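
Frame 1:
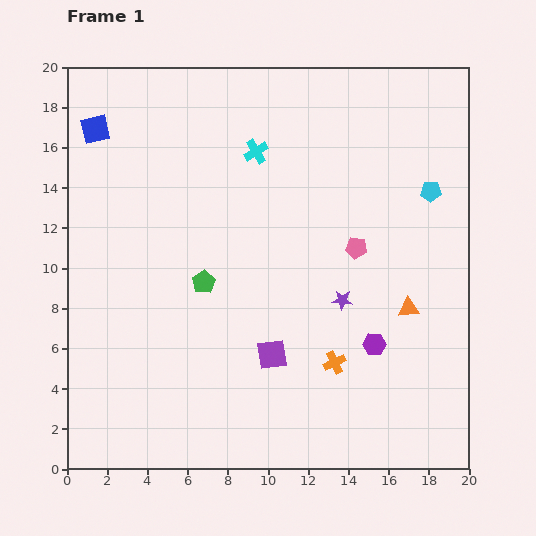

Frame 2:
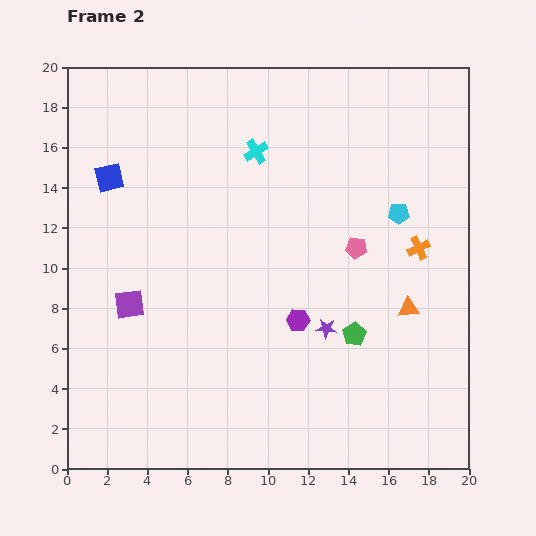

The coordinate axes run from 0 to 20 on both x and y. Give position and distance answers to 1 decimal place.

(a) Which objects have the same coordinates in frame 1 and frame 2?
the cyan cross, the pink pentagon, the orange triangle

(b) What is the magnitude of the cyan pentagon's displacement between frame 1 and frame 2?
1.9

The cyan pentagon moved from (18.1, 13.8) to (16.5, 12.7), a distance of √(1.6² + 1.1²) ≈ 1.9.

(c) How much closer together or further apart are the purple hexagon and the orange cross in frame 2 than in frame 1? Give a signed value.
+4.8

Distance in frame 1: 2.2. Distance in frame 2: 7.0.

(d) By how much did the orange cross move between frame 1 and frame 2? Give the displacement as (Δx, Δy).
(4.2, 5.7)

The orange cross was at (13.3, 5.3) in frame 1 and (17.5, 11.0) in frame 2.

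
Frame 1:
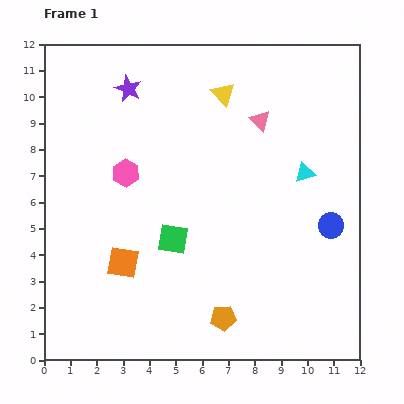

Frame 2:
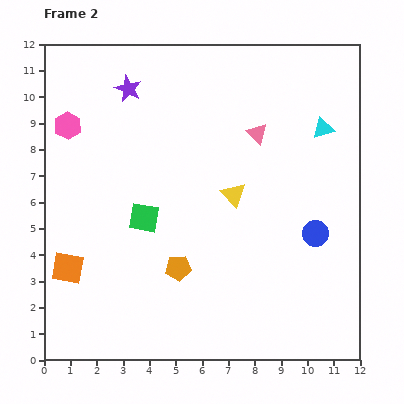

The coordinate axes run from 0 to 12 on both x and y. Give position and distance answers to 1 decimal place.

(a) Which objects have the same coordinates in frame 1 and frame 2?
the purple star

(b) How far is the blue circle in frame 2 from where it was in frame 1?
0.7

The blue circle moved from (10.9, 5.1) to (10.3, 4.8), a distance of √(0.6² + 0.3²) ≈ 0.7.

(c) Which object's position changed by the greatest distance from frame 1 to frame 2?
the yellow triangle

(moved 3.8; next 2.8)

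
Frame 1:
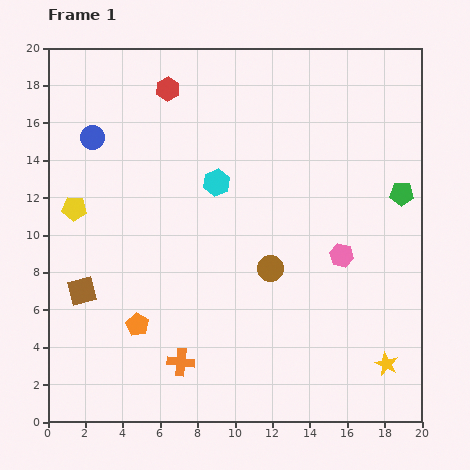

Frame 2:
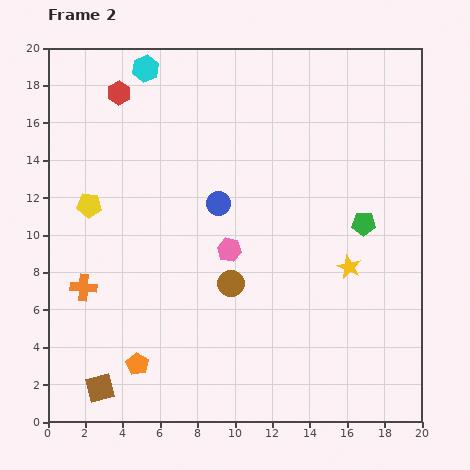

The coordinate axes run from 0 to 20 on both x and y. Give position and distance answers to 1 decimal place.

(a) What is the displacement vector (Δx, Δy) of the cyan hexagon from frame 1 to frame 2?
(-3.8, 6.1)

The cyan hexagon was at (9.0, 12.8) in frame 1 and (5.2, 18.9) in frame 2.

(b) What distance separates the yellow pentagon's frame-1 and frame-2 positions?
0.8

The yellow pentagon moved from (1.4, 11.4) to (2.2, 11.6), a distance of √(0.8² + 0.2²) ≈ 0.8.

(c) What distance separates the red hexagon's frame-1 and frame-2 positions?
2.6

The red hexagon moved from (6.4, 17.8) to (3.8, 17.6), a distance of √(2.6² + 0.2²) ≈ 2.6.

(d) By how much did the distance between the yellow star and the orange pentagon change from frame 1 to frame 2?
-1.1

Distance in frame 1: 13.5. Distance in frame 2: 12.4.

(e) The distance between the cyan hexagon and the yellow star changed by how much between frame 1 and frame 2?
+1.9

Distance in frame 1: 13.3. Distance in frame 2: 15.2.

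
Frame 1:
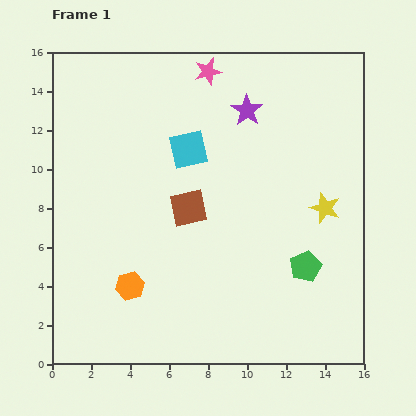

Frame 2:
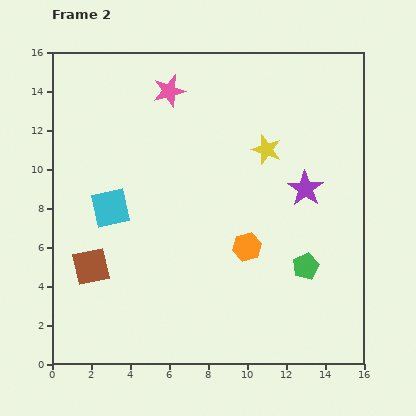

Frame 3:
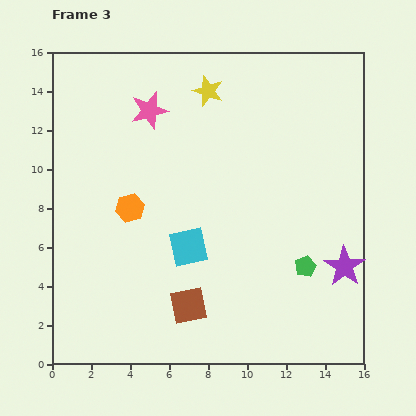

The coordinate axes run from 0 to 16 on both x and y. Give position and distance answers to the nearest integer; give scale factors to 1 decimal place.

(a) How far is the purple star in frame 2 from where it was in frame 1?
5

The purple star moved from (10, 13) to (13, 9), a distance of √(3² + 4²) ≈ 5.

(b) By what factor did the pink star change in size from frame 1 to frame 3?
1.4×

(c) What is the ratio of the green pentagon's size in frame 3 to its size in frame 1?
0.7×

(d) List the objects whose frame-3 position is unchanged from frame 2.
the green pentagon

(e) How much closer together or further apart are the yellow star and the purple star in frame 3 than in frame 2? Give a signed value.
+8

Distance in frame 2: 3. Distance in frame 3: 11.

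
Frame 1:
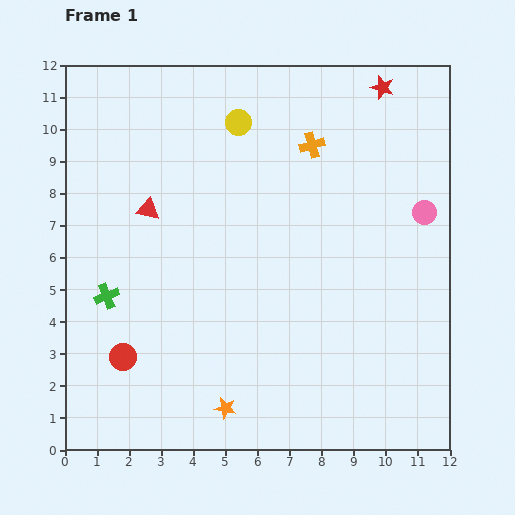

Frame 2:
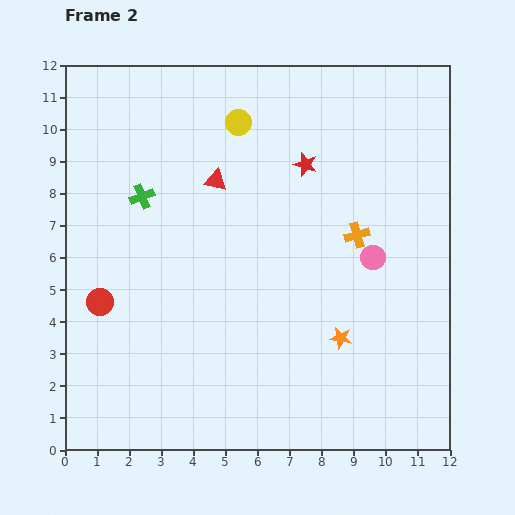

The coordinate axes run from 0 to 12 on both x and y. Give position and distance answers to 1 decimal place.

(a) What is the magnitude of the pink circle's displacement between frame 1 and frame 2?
2.1

The pink circle moved from (11.2, 7.4) to (9.6, 6.0), a distance of √(1.6² + 1.4²) ≈ 2.1.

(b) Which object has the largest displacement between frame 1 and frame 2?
the orange star

(moved 4.2; next 3.4)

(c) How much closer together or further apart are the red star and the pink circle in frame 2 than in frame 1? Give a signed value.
-0.5

Distance in frame 1: 4.1. Distance in frame 2: 3.6.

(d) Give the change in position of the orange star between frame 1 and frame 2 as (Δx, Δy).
(3.6, 2.2)

The orange star was at (5.0, 1.3) in frame 1 and (8.6, 3.5) in frame 2.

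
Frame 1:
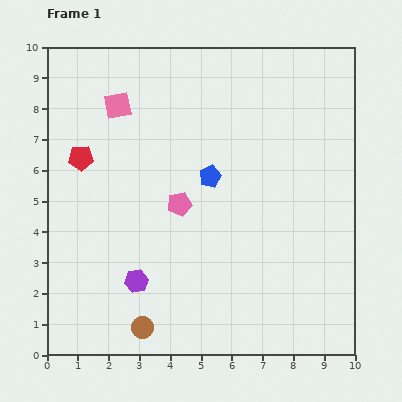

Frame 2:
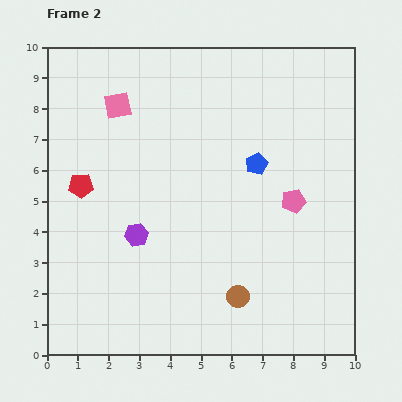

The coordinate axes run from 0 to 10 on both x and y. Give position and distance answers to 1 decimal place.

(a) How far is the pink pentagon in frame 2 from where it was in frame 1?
3.7

The pink pentagon moved from (4.3, 4.9) to (8.0, 5.0), a distance of √(3.7² + 0.1²) ≈ 3.7.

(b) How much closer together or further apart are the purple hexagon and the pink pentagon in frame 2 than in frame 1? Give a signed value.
+2.3

Distance in frame 1: 2.9. Distance in frame 2: 5.2.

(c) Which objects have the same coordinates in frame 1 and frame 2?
the pink square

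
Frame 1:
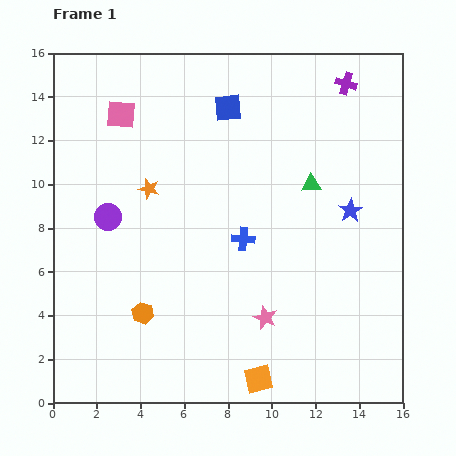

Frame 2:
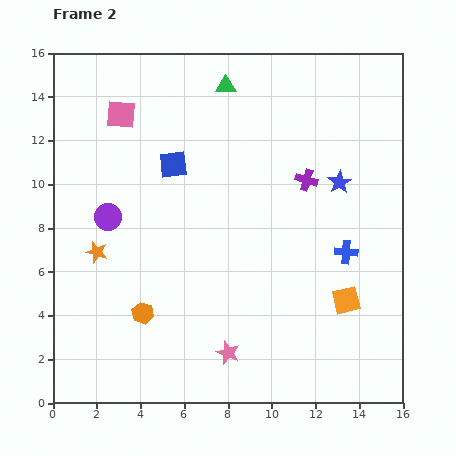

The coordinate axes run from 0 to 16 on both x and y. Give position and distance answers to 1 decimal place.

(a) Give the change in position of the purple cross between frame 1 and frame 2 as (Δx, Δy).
(-1.8, -4.4)

The purple cross was at (13.4, 14.6) in frame 1 and (11.6, 10.2) in frame 2.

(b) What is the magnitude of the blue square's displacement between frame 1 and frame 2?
3.6

The blue square moved from (8.0, 13.5) to (5.5, 10.9), a distance of √(2.5² + 2.6²) ≈ 3.6.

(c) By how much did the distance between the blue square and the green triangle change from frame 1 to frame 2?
-0.9

Distance in frame 1: 5.2. Distance in frame 2: 4.3.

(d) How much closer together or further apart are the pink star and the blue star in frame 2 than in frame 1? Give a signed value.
+3.0

Distance in frame 1: 6.3. Distance in frame 2: 9.3.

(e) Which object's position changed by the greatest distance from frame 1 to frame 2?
the green triangle

(moved 6.0; next 5.4)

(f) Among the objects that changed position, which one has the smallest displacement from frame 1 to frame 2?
the blue star

(moved 1.4)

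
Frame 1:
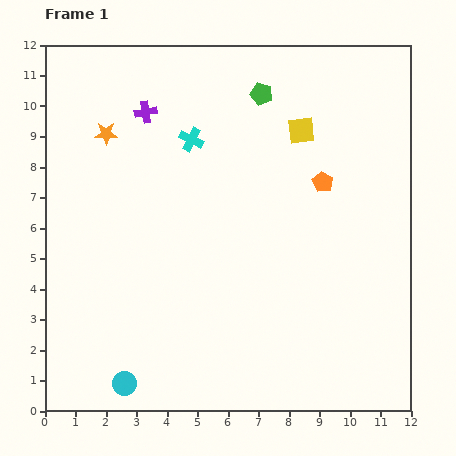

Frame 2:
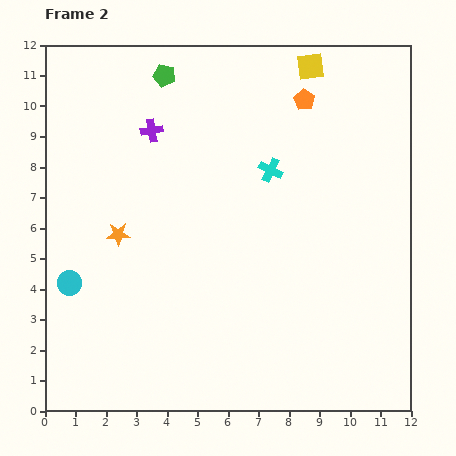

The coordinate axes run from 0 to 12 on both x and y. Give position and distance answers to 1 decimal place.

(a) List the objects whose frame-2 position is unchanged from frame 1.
none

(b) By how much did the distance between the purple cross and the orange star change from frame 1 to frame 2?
+2.1

Distance in frame 1: 1.5. Distance in frame 2: 3.6.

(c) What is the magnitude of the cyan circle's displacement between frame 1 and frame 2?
3.8

The cyan circle moved from (2.6, 0.9) to (0.8, 4.2), a distance of √(1.8² + 3.3²) ≈ 3.8.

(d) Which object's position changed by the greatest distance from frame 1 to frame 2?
the cyan circle

(moved 3.8; next 3.3)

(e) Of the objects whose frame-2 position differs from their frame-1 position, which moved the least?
the purple cross

(moved 0.6)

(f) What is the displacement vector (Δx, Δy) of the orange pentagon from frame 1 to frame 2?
(-0.6, 2.7)

The orange pentagon was at (9.1, 7.5) in frame 1 and (8.5, 10.2) in frame 2.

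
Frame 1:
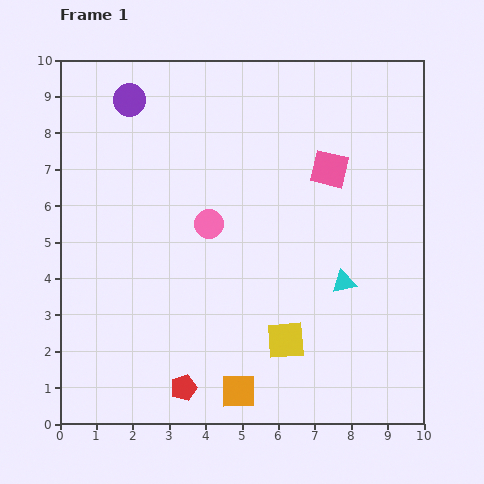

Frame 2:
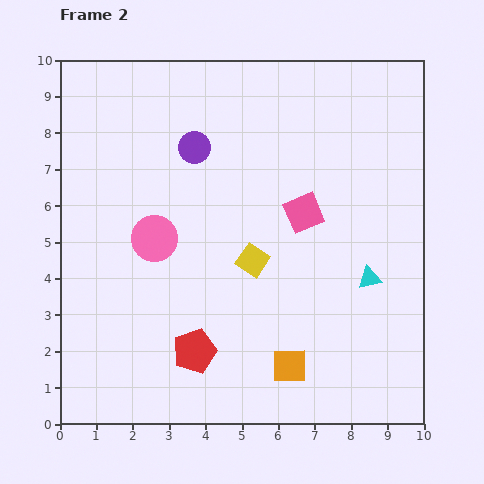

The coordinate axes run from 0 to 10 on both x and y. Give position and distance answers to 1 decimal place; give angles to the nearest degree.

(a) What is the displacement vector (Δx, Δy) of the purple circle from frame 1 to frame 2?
(1.8, -1.3)

The purple circle was at (1.9, 8.9) in frame 1 and (3.7, 7.6) in frame 2.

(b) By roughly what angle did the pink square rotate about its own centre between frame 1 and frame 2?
37° counter-clockwise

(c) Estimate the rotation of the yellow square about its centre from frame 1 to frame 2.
38° clockwise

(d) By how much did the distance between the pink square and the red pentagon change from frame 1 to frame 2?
-2.4

Distance in frame 1: 7.2. Distance in frame 2: 4.8.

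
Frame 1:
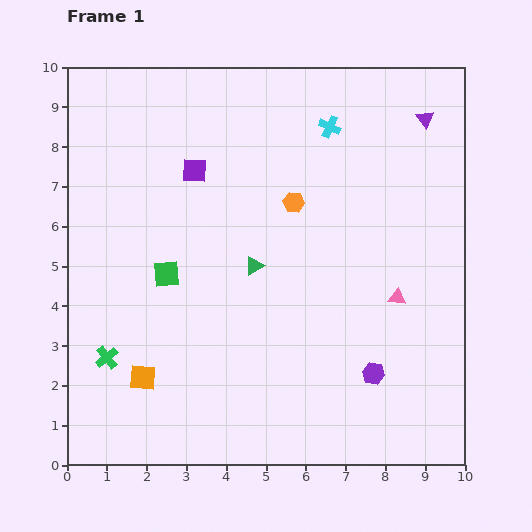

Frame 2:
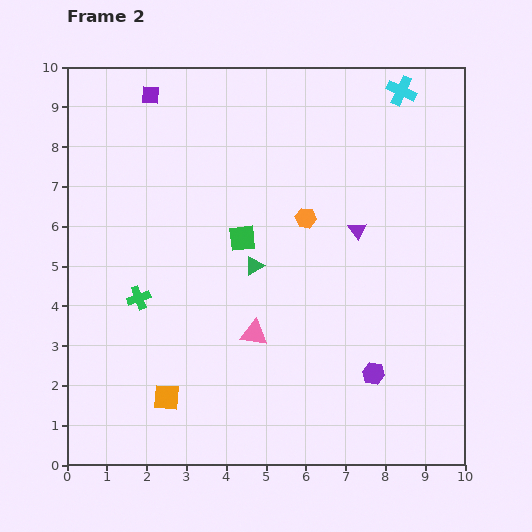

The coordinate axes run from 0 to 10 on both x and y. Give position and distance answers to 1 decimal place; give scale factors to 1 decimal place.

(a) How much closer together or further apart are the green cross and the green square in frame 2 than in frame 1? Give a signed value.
+0.4

Distance in frame 1: 2.6. Distance in frame 2: 3.0.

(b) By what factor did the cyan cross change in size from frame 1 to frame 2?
1.4×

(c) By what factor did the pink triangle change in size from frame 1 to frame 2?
1.5×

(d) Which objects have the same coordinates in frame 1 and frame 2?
the green triangle, the purple hexagon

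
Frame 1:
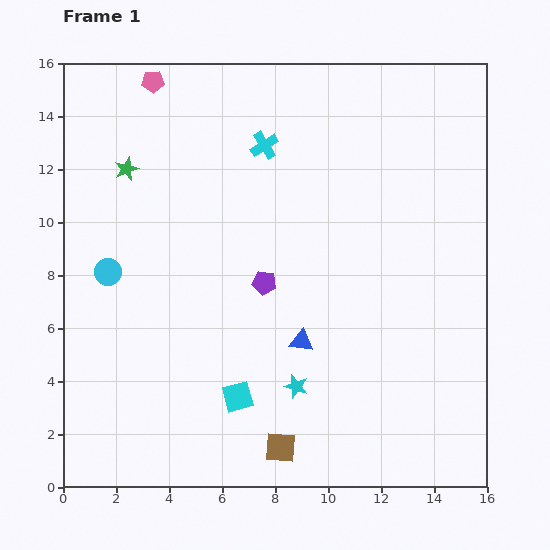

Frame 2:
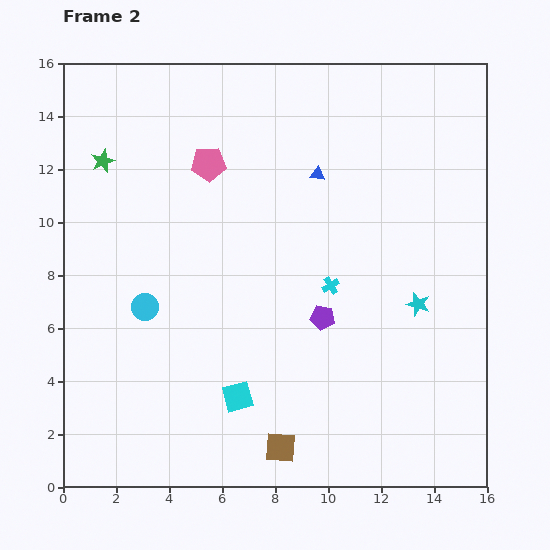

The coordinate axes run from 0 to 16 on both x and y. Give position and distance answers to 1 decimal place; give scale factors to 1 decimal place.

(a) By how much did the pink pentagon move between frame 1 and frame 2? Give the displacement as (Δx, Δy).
(2.1, -3.1)

The pink pentagon was at (3.4, 15.3) in frame 1 and (5.5, 12.2) in frame 2.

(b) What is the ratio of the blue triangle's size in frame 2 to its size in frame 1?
0.6×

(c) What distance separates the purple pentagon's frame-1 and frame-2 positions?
2.6

The purple pentagon moved from (7.6, 7.7) to (9.8, 6.4), a distance of √(2.2² + 1.3²) ≈ 2.6.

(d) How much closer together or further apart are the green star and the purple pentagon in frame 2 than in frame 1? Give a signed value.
+3.5

Distance in frame 1: 6.7. Distance in frame 2: 10.2.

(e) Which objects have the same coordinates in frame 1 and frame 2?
the cyan square, the brown square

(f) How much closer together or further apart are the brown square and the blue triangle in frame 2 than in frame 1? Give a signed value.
+6.3

Distance in frame 1: 4.1. Distance in frame 2: 10.4.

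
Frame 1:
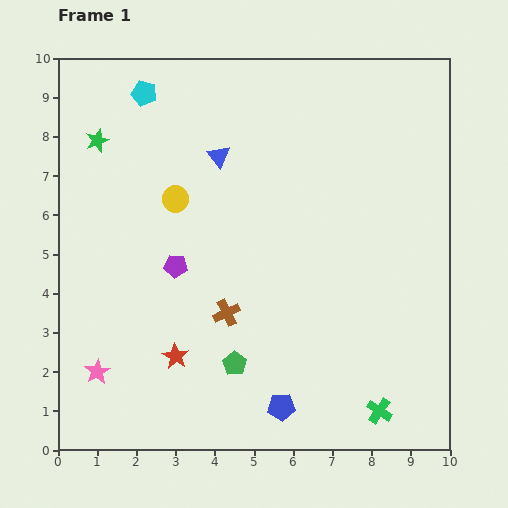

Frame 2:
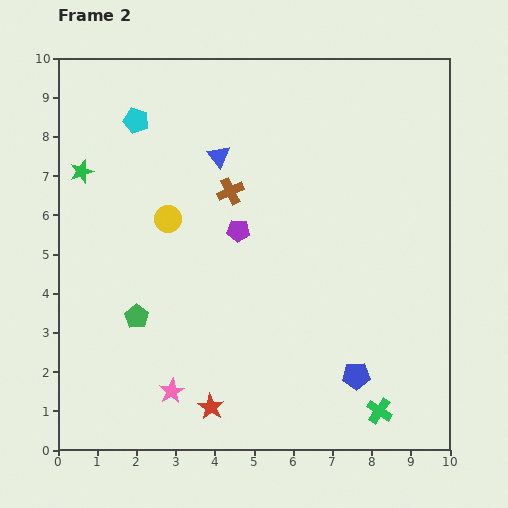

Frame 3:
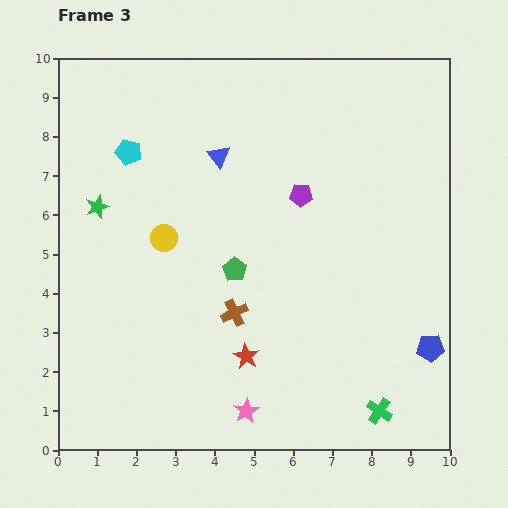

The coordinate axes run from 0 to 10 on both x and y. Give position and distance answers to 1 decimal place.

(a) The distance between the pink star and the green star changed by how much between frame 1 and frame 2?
+0.2

Distance in frame 1: 5.9. Distance in frame 2: 6.1.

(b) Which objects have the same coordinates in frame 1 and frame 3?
the green cross, the blue triangle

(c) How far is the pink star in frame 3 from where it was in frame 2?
2.0

The pink star moved from (2.9, 1.5) to (4.8, 1.0), a distance of √(1.9² + 0.5²) ≈ 2.0.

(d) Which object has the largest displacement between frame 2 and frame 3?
the brown cross

(moved 3.1; next 2.8)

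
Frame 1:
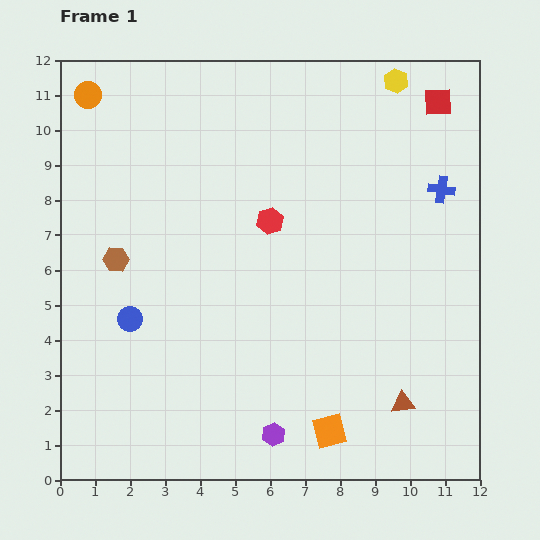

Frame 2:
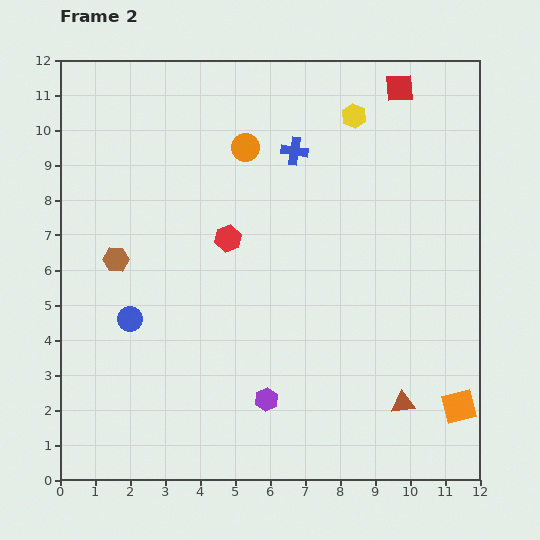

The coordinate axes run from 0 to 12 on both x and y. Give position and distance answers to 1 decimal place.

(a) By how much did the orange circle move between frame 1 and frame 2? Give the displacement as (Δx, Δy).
(4.5, -1.5)

The orange circle was at (0.8, 11.0) in frame 1 and (5.3, 9.5) in frame 2.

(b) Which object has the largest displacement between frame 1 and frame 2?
the orange circle

(moved 4.7; next 4.3)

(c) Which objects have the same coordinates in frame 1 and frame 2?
the blue circle, the brown triangle, the brown hexagon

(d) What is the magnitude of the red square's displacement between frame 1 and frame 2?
1.2

The red square moved from (10.8, 10.8) to (9.7, 11.2), a distance of √(1.1² + 0.4²) ≈ 1.2.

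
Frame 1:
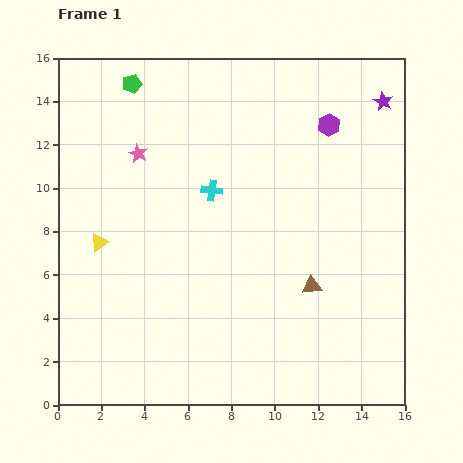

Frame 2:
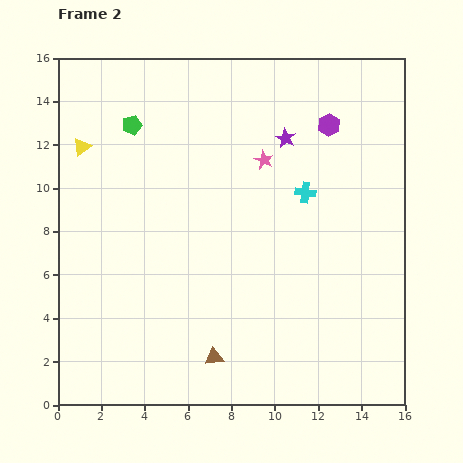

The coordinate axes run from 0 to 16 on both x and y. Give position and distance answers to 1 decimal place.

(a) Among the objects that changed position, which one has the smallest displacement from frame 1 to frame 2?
the green pentagon

(moved 1.9)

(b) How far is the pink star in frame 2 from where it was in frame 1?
5.8

The pink star moved from (3.7, 11.6) to (9.5, 11.3), a distance of √(5.8² + 0.3²) ≈ 5.8.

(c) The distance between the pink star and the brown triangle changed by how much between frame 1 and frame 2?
-0.7

Distance in frame 1: 10.1. Distance in frame 2: 9.4.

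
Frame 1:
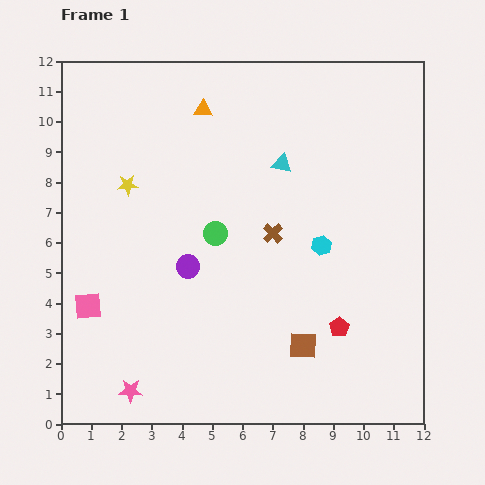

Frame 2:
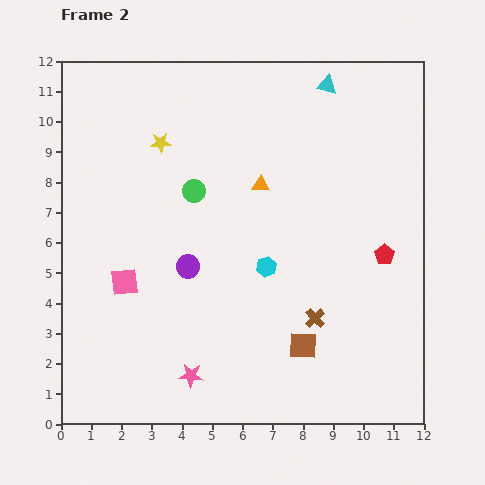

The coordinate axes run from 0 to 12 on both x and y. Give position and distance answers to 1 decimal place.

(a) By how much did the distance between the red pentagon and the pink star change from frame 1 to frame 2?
+0.3

Distance in frame 1: 7.2. Distance in frame 2: 7.5.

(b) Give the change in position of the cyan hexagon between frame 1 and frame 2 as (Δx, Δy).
(-1.8, -0.7)

The cyan hexagon was at (8.6, 5.9) in frame 1 and (6.8, 5.2) in frame 2.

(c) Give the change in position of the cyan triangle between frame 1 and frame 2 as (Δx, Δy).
(1.5, 2.6)

The cyan triangle was at (7.3, 8.6) in frame 1 and (8.8, 11.2) in frame 2.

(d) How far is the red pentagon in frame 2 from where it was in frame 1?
2.8

The red pentagon moved from (9.2, 3.2) to (10.7, 5.6), a distance of √(1.5² + 2.4²) ≈ 2.8.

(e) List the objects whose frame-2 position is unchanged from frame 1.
the purple circle, the brown square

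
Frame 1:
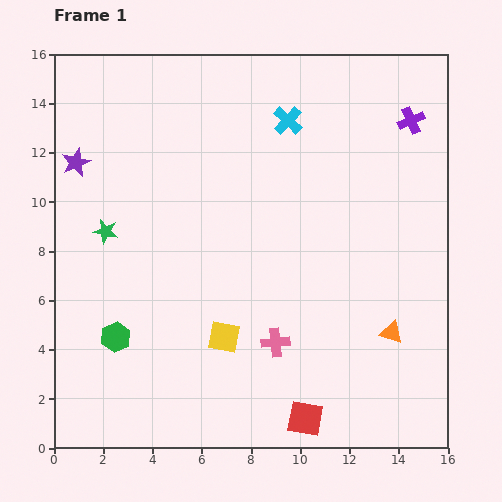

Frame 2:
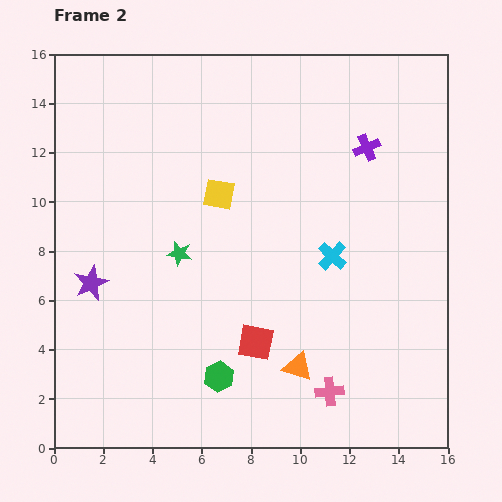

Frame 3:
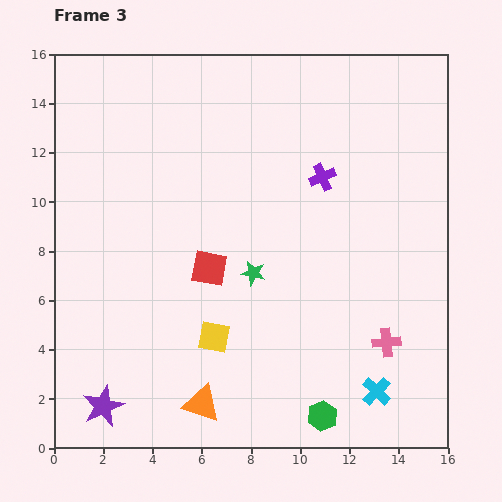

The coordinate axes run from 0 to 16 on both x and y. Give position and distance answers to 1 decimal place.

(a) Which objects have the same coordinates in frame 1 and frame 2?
none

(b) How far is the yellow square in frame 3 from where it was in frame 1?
0.4

The yellow square moved from (6.9, 4.5) to (6.5, 4.5), a distance of √(0.4² + 0.0²) ≈ 0.4.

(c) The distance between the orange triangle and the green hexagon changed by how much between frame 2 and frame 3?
+1.7

Distance in frame 2: 3.2. Distance in frame 3: 4.9.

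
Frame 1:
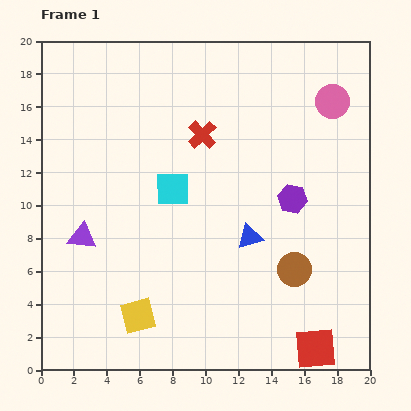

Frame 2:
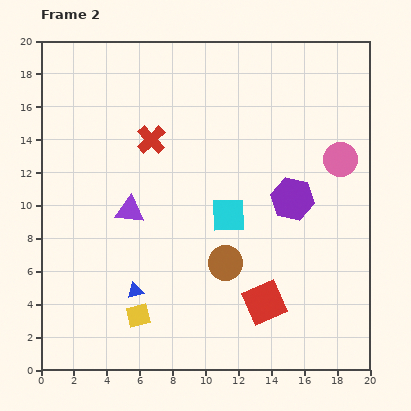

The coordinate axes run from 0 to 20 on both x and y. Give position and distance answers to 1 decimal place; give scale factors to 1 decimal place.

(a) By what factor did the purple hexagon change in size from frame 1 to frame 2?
1.5×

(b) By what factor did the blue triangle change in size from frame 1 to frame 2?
0.6×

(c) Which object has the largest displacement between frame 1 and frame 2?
the blue triangle

(moved 7.7; next 4.2)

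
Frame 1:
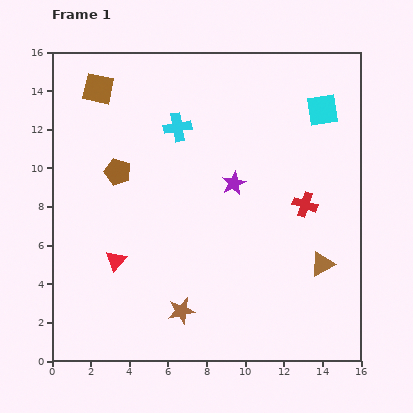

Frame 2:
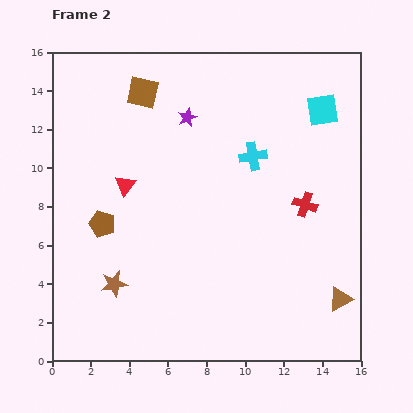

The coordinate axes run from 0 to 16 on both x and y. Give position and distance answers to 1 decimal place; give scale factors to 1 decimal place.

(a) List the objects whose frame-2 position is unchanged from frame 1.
the cyan square, the red cross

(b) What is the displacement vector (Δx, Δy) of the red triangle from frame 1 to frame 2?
(0.5, 3.9)

The red triangle was at (3.3, 5.2) in frame 1 and (3.8, 9.1) in frame 2.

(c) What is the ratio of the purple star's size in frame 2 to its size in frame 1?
0.8×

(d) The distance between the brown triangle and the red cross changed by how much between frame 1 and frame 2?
+2.0

Distance in frame 1: 3.2. Distance in frame 2: 5.2.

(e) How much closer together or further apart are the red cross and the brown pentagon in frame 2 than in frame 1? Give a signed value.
+0.7

Distance in frame 1: 9.8. Distance in frame 2: 10.5.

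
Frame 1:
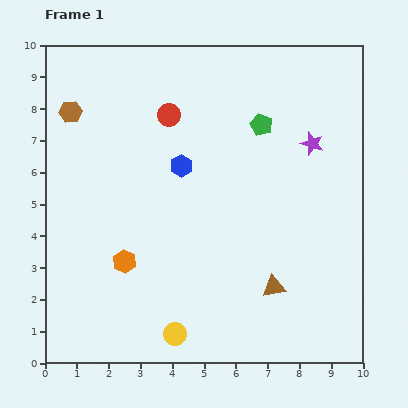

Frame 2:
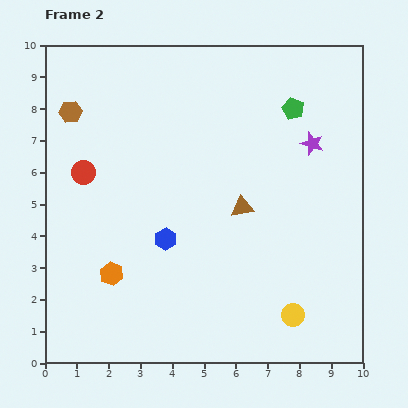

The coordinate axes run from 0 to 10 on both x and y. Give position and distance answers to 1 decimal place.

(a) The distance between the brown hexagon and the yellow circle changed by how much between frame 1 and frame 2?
+1.8

Distance in frame 1: 7.7. Distance in frame 2: 9.5.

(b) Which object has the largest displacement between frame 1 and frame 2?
the yellow circle

(moved 3.7; next 3.2)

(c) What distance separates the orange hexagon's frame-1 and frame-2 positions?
0.6

The orange hexagon moved from (2.5, 3.2) to (2.1, 2.8), a distance of √(0.4² + 0.4²) ≈ 0.6.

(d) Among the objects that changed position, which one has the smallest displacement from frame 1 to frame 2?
the orange hexagon

(moved 0.6)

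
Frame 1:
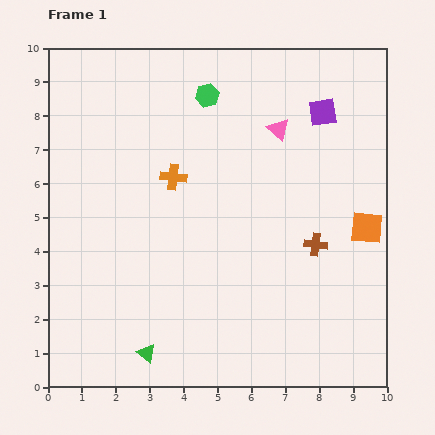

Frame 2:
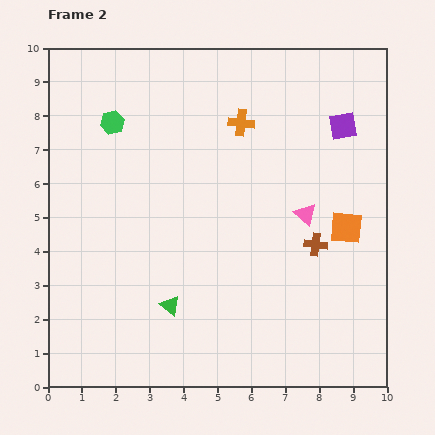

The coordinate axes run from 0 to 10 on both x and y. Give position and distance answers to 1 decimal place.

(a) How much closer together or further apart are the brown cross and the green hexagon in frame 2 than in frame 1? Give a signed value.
+1.6

Distance in frame 1: 5.4. Distance in frame 2: 7.0.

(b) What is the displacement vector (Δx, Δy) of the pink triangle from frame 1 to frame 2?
(0.8, -2.5)

The pink triangle was at (6.8, 7.6) in frame 1 and (7.6, 5.1) in frame 2.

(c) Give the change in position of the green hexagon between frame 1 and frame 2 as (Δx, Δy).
(-2.8, -0.8)

The green hexagon was at (4.7, 8.6) in frame 1 and (1.9, 7.8) in frame 2.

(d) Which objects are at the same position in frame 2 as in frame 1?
the brown cross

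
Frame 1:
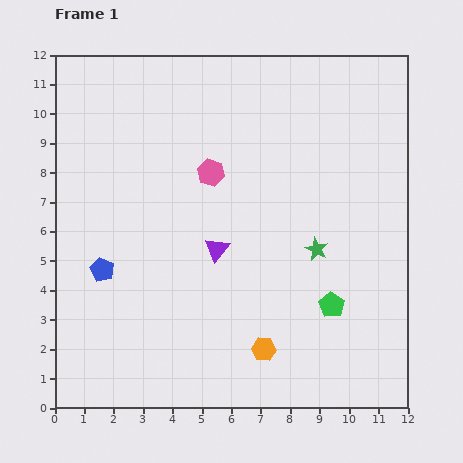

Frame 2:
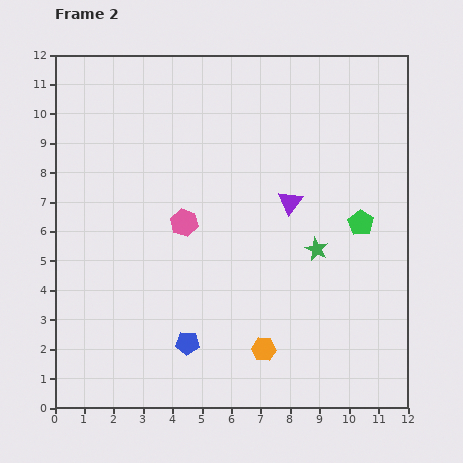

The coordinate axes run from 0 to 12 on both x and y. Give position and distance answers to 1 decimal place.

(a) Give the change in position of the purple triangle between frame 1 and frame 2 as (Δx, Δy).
(2.5, 1.6)

The purple triangle was at (5.5, 5.4) in frame 1 and (8.0, 7.0) in frame 2.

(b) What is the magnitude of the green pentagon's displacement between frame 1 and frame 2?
3.0

The green pentagon moved from (9.4, 3.5) to (10.4, 6.3), a distance of √(1.0² + 2.8²) ≈ 3.0.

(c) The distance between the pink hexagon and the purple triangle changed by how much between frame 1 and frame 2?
+1.1

Distance in frame 1: 2.6. Distance in frame 2: 3.7.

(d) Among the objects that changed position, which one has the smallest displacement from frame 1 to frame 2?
the pink hexagon

(moved 1.9)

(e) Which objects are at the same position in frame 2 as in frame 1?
the green star, the orange hexagon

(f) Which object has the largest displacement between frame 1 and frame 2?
the blue pentagon

(moved 3.8; next 3.0)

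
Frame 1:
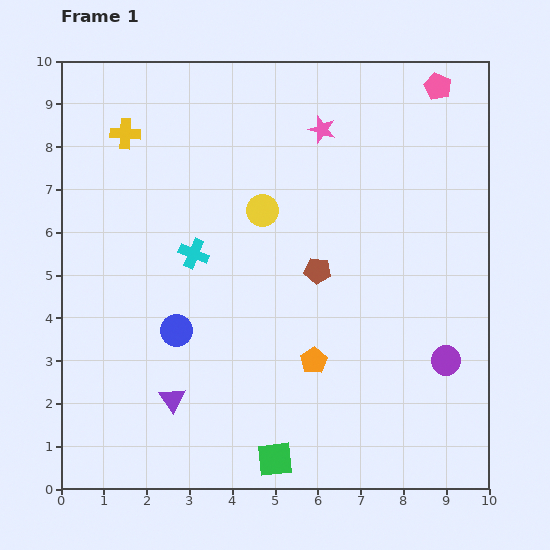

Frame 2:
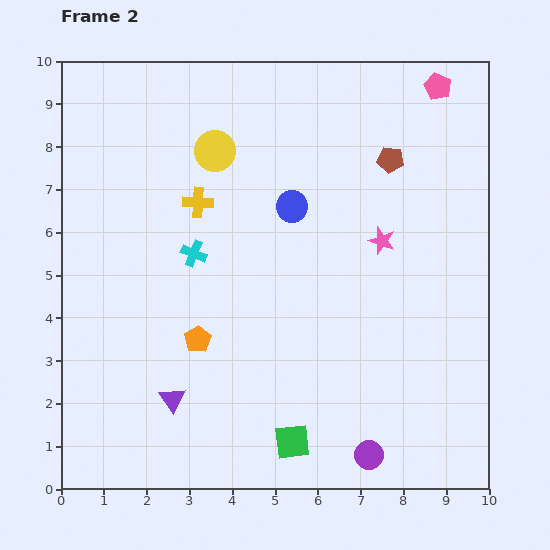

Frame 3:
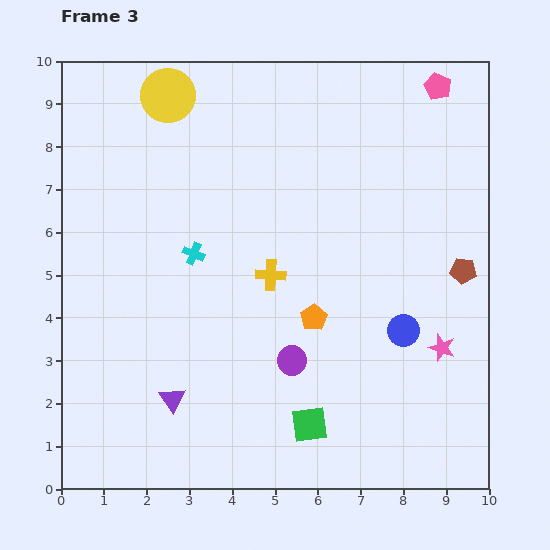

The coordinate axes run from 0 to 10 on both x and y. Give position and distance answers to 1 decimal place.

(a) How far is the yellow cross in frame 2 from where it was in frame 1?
2.3

The yellow cross moved from (1.5, 8.3) to (3.2, 6.7), a distance of √(1.7² + 1.6²) ≈ 2.3.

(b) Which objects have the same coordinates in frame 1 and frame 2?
the purple triangle, the cyan cross, the pink pentagon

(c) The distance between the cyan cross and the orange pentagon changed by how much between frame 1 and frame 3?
-0.6

Distance in frame 1: 3.8. Distance in frame 3: 3.2.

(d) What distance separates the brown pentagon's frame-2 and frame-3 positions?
3.1

The brown pentagon moved from (7.7, 7.7) to (9.4, 5.1), a distance of √(1.7² + 2.6²) ≈ 3.1.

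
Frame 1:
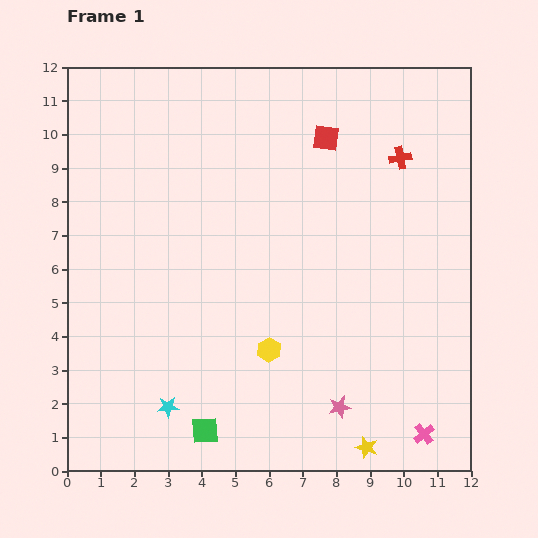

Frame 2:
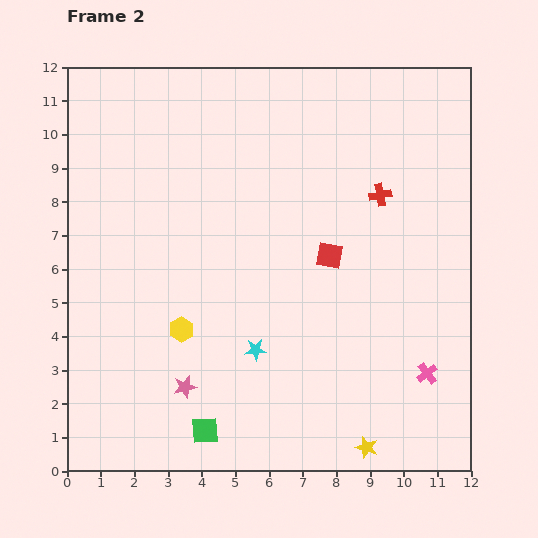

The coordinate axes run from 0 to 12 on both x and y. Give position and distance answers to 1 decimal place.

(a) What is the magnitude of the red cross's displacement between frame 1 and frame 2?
1.3

The red cross moved from (9.9, 9.3) to (9.3, 8.2), a distance of √(0.6² + 1.1²) ≈ 1.3.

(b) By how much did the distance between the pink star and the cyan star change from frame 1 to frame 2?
-2.7

Distance in frame 1: 5.1. Distance in frame 2: 2.4.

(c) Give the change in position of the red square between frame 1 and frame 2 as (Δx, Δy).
(0.1, -3.5)

The red square was at (7.7, 9.9) in frame 1 and (7.8, 6.4) in frame 2.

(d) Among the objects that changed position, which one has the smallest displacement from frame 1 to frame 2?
the red cross

(moved 1.3)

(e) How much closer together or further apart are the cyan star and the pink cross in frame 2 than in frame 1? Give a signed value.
-2.5

Distance in frame 1: 7.6. Distance in frame 2: 5.1.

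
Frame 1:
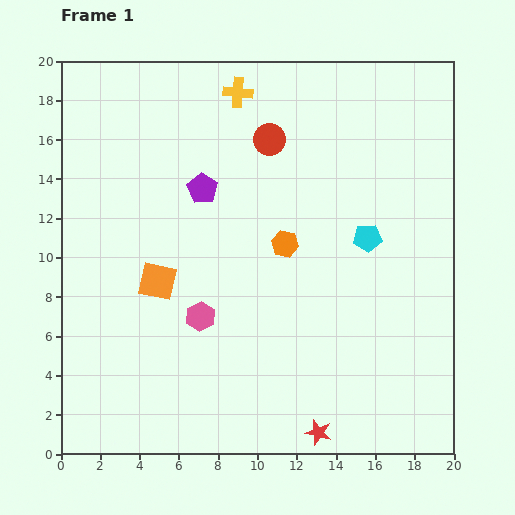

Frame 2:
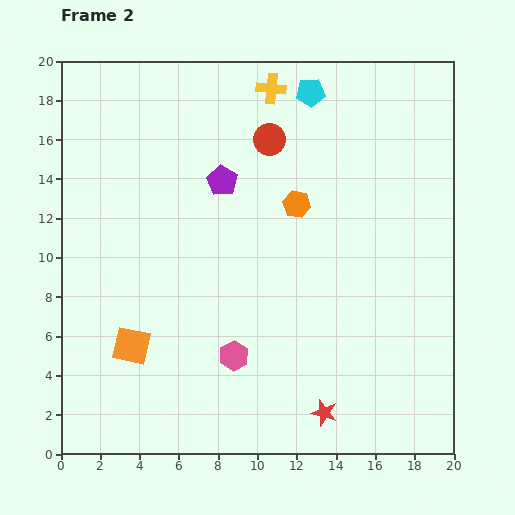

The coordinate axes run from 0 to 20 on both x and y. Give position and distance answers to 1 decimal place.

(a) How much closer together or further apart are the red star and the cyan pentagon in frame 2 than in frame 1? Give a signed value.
+6.1

Distance in frame 1: 10.2. Distance in frame 2: 16.3.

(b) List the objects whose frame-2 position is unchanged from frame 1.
the red circle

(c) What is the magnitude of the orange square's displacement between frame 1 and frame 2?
3.5

The orange square moved from (4.9, 8.8) to (3.6, 5.5), a distance of √(1.3² + 3.3²) ≈ 3.5.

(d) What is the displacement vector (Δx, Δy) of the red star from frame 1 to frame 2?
(0.3, 1.0)

The red star was at (13.1, 1.1) in frame 1 and (13.4, 2.1) in frame 2.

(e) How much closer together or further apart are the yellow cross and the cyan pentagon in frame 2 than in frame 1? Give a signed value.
-7.9

Distance in frame 1: 9.9. Distance in frame 2: 2.0.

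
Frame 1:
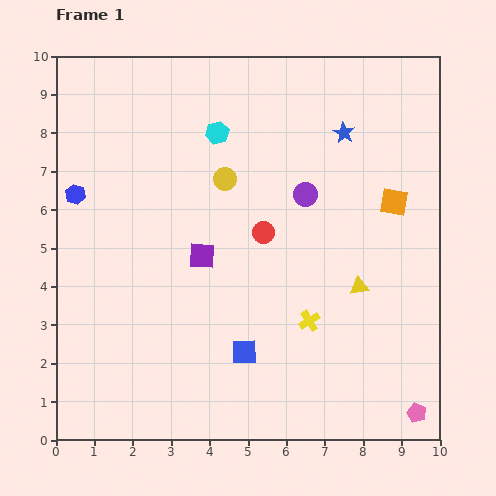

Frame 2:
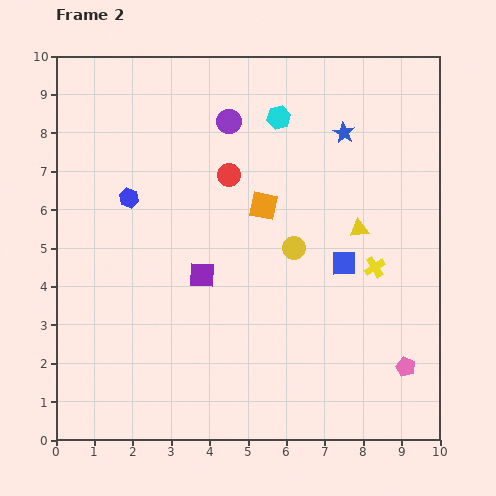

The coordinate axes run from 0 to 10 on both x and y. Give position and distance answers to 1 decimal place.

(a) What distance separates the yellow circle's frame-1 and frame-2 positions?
2.5

The yellow circle moved from (4.4, 6.8) to (6.2, 5.0), a distance of √(1.8² + 1.8²) ≈ 2.5.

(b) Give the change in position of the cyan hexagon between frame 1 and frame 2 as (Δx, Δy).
(1.6, 0.4)

The cyan hexagon was at (4.2, 8.0) in frame 1 and (5.8, 8.4) in frame 2.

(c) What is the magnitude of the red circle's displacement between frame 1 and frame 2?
1.7

The red circle moved from (5.4, 5.4) to (4.5, 6.9), a distance of √(0.9² + 1.5²) ≈ 1.7.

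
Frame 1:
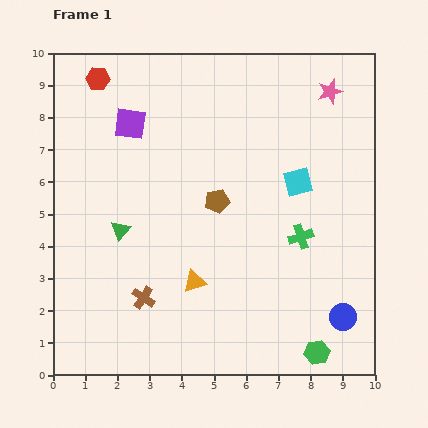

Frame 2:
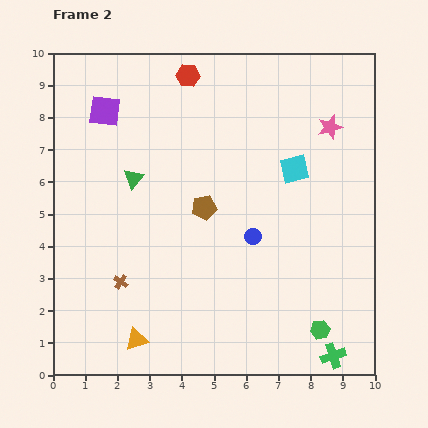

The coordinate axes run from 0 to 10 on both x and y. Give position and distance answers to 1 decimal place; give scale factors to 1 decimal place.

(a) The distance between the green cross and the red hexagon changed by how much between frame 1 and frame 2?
+1.8

Distance in frame 1: 8.0. Distance in frame 2: 9.8.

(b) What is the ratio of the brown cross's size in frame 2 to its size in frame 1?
0.6×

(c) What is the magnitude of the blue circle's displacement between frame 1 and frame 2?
3.8

The blue circle moved from (9.0, 1.8) to (6.2, 4.3), a distance of √(2.8² + 2.5²) ≈ 3.8.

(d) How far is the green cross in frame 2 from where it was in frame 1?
3.8

The green cross moved from (7.7, 4.3) to (8.7, 0.6), a distance of √(1.0² + 3.7²) ≈ 3.8.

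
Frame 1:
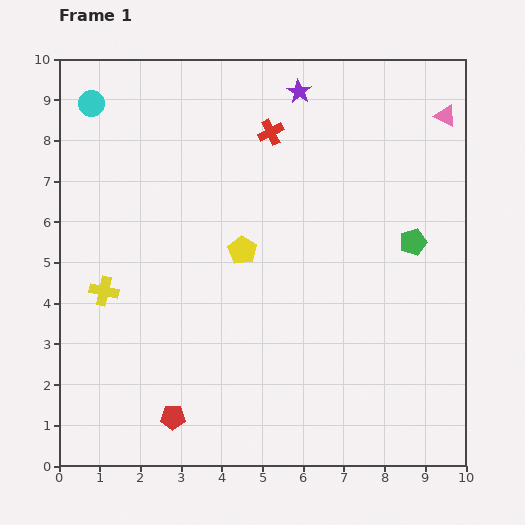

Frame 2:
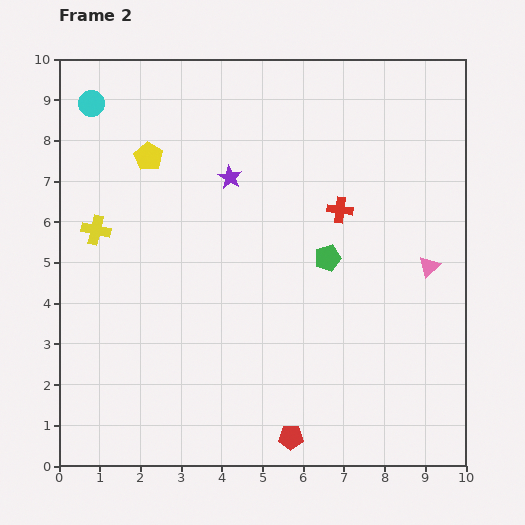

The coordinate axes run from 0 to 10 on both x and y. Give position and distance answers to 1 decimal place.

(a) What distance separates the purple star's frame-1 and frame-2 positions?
2.7

The purple star moved from (5.9, 9.2) to (4.2, 7.1), a distance of √(1.7² + 2.1²) ≈ 2.7.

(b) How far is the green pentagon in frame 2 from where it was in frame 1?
2.1

The green pentagon moved from (8.7, 5.5) to (6.6, 5.1), a distance of √(2.1² + 0.4²) ≈ 2.1.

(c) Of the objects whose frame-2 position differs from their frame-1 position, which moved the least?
the yellow cross

(moved 1.5)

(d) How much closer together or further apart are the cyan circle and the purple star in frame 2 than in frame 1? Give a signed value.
-1.3

Distance in frame 1: 5.1. Distance in frame 2: 3.8.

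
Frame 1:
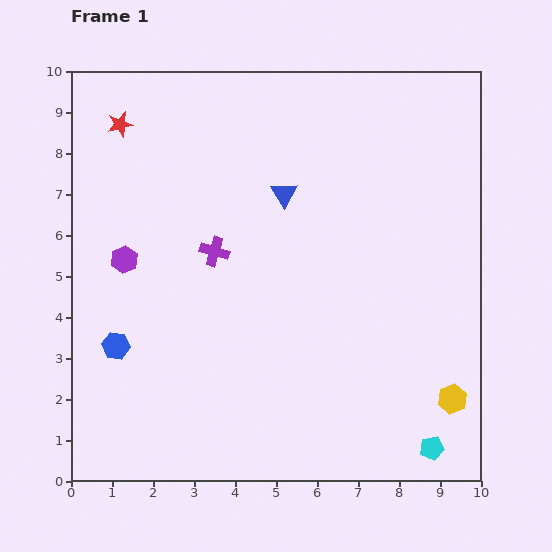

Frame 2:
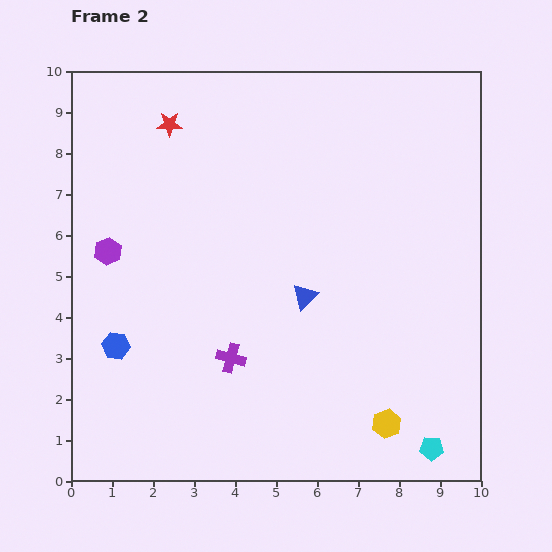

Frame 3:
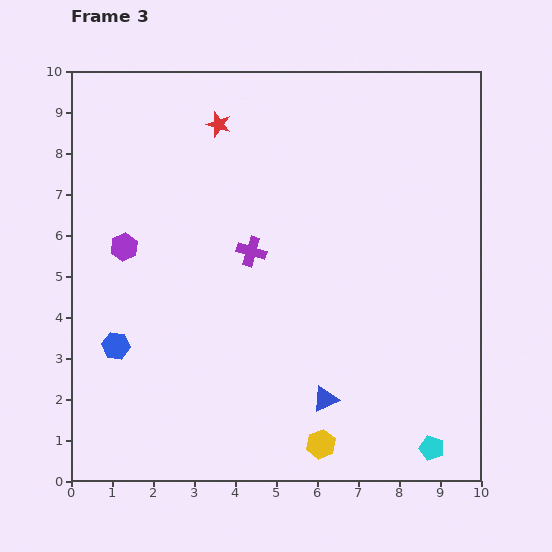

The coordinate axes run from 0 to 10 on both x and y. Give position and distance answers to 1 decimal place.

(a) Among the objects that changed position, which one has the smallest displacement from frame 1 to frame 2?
the purple hexagon

(moved 0.4)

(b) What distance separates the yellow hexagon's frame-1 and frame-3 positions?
3.4

The yellow hexagon moved from (9.3, 2.0) to (6.1, 0.9), a distance of √(3.2² + 1.1²) ≈ 3.4.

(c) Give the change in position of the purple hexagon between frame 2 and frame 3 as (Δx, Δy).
(0.4, 0.1)

The purple hexagon was at (0.9, 5.6) in frame 2 and (1.3, 5.7) in frame 3.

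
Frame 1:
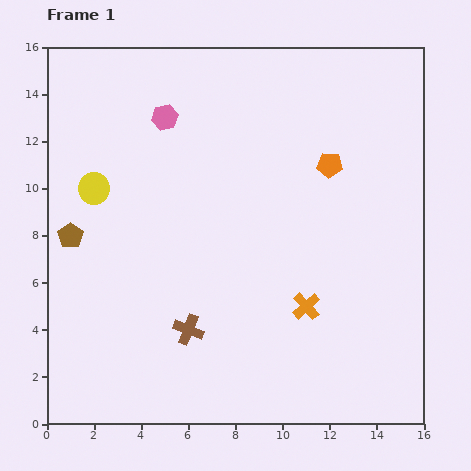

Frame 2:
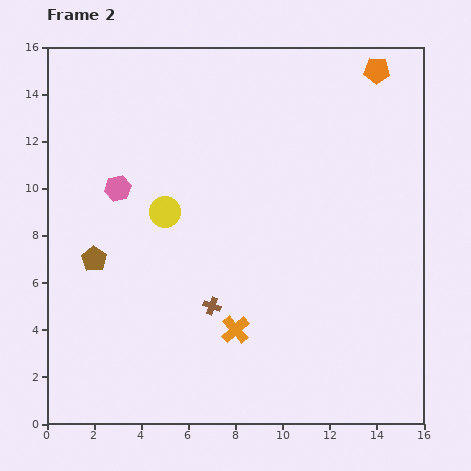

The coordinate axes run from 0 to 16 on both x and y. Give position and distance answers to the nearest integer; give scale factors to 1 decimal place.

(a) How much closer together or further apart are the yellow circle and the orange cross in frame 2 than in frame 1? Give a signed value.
-4

Distance in frame 1: 10. Distance in frame 2: 6.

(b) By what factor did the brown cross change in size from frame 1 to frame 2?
0.6×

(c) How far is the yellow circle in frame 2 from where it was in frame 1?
3

The yellow circle moved from (2, 10) to (5, 9), a distance of √(3² + 1²) ≈ 3.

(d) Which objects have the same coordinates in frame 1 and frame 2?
none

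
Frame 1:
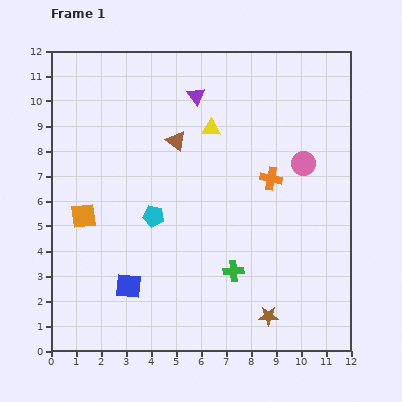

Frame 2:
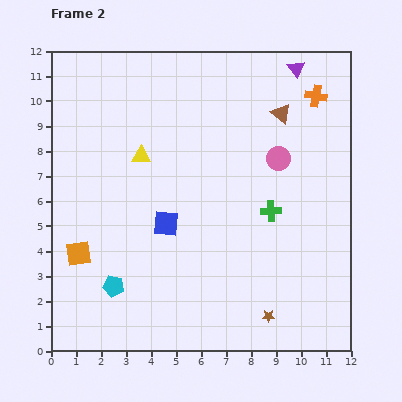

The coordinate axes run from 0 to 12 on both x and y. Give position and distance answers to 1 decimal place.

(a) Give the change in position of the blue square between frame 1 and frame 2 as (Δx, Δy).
(1.5, 2.5)

The blue square was at (3.1, 2.6) in frame 1 and (4.6, 5.1) in frame 2.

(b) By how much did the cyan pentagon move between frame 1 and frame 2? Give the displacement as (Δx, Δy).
(-1.6, -2.8)

The cyan pentagon was at (4.1, 5.4) in frame 1 and (2.5, 2.6) in frame 2.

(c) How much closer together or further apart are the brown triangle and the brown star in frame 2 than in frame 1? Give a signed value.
+0.2

Distance in frame 1: 7.9. Distance in frame 2: 8.1.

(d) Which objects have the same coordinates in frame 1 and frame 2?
the brown star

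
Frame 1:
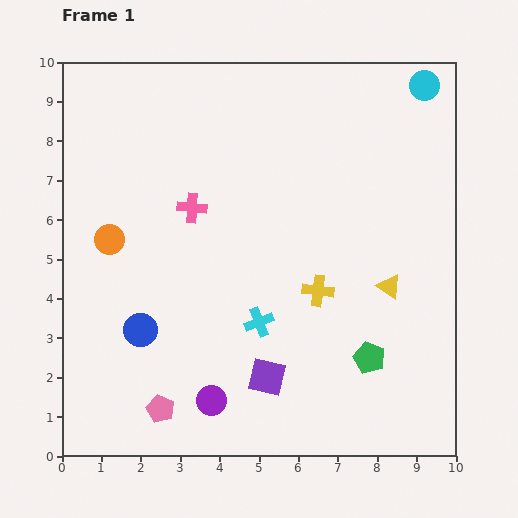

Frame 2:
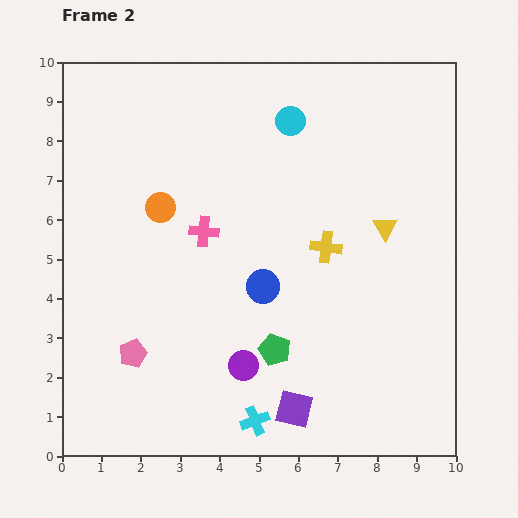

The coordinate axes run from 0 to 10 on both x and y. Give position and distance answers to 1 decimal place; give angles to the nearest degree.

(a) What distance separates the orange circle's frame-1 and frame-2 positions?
1.5

The orange circle moved from (1.2, 5.5) to (2.5, 6.3), a distance of √(1.3² + 0.8²) ≈ 1.5.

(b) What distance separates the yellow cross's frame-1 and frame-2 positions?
1.1

The yellow cross moved from (6.5, 4.2) to (6.7, 5.3), a distance of √(0.2² + 1.1²) ≈ 1.1.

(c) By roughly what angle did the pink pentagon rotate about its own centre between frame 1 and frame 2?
26° clockwise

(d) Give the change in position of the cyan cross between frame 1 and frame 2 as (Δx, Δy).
(-0.1, -2.5)

The cyan cross was at (5.0, 3.4) in frame 1 and (4.9, 0.9) in frame 2.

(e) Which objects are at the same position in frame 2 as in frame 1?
none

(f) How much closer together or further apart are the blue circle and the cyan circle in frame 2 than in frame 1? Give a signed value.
-5.2

Distance in frame 1: 9.5. Distance in frame 2: 4.3.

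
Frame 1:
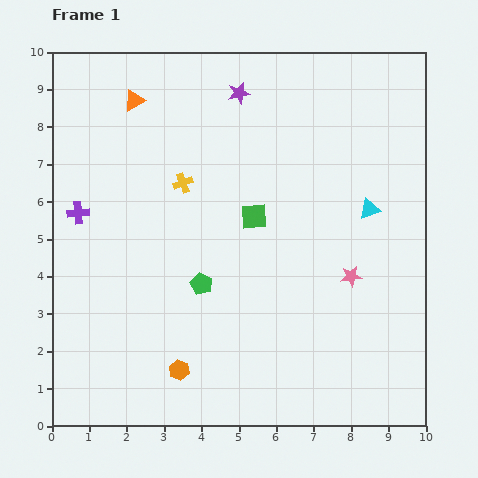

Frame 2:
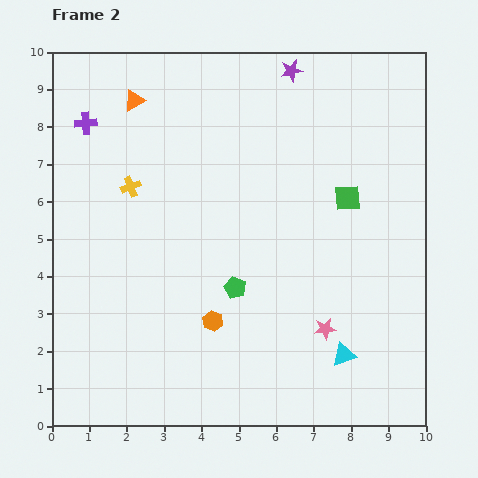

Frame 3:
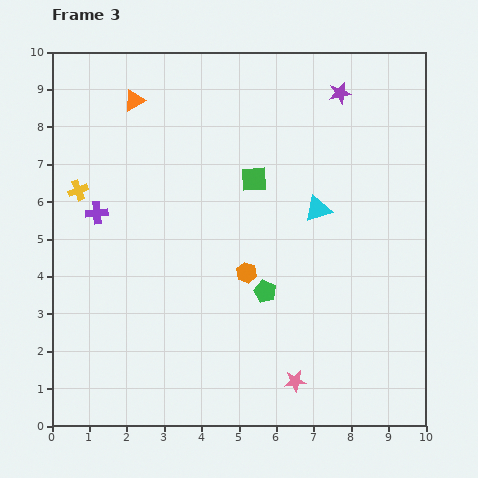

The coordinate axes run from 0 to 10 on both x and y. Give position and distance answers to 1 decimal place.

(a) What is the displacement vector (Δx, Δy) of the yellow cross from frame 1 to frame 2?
(-1.4, -0.1)

The yellow cross was at (3.5, 6.5) in frame 1 and (2.1, 6.4) in frame 2.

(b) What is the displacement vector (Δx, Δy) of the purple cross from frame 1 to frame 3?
(0.5, 0.0)

The purple cross was at (0.7, 5.7) in frame 1 and (1.2, 5.7) in frame 3.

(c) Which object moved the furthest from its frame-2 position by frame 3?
the cyan triangle

(moved 4.0; next 2.5)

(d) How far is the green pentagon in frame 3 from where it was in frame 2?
0.8

The green pentagon moved from (4.9, 3.7) to (5.7, 3.6), a distance of √(0.8² + 0.1²) ≈ 0.8.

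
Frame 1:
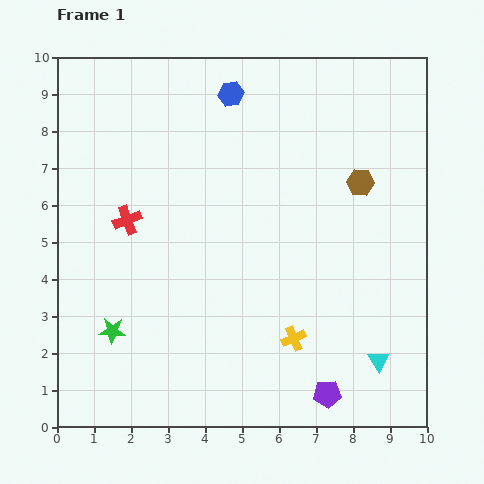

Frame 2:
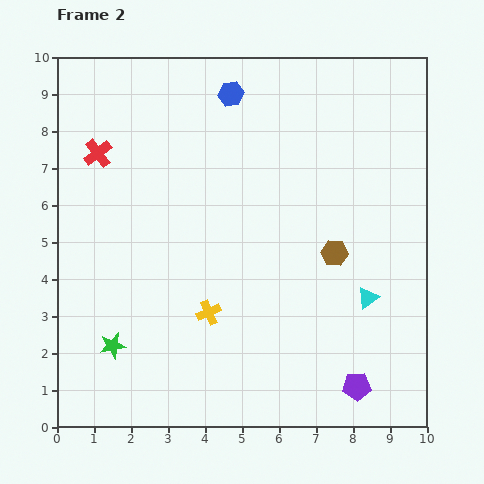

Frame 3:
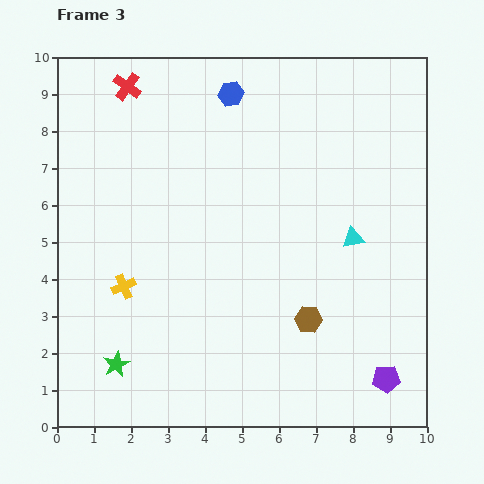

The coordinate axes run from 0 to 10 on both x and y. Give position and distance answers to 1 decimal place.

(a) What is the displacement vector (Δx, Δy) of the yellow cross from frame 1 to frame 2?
(-2.3, 0.7)

The yellow cross was at (6.4, 2.4) in frame 1 and (4.1, 3.1) in frame 2.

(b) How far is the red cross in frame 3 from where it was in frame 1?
3.6

The red cross moved from (1.9, 5.6) to (1.9, 9.2), a distance of √(0.0² + 3.6²) ≈ 3.6.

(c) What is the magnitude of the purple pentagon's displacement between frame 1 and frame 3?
1.6

The purple pentagon moved from (7.3, 0.9) to (8.9, 1.3), a distance of √(1.6² + 0.4²) ≈ 1.6.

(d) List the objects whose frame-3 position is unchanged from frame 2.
the blue hexagon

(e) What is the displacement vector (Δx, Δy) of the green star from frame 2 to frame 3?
(0.1, -0.5)

The green star was at (1.5, 2.2) in frame 2 and (1.6, 1.7) in frame 3.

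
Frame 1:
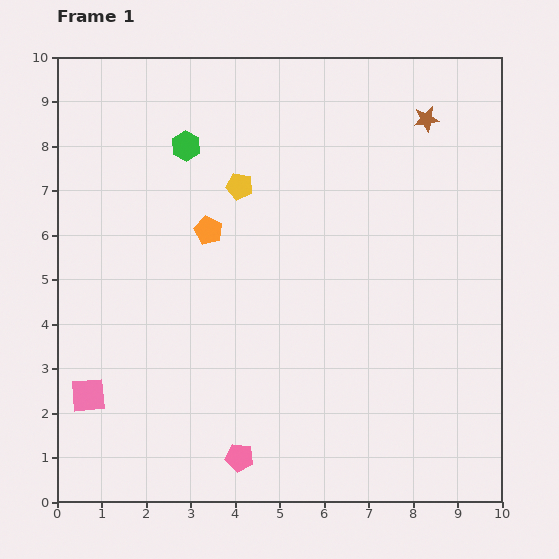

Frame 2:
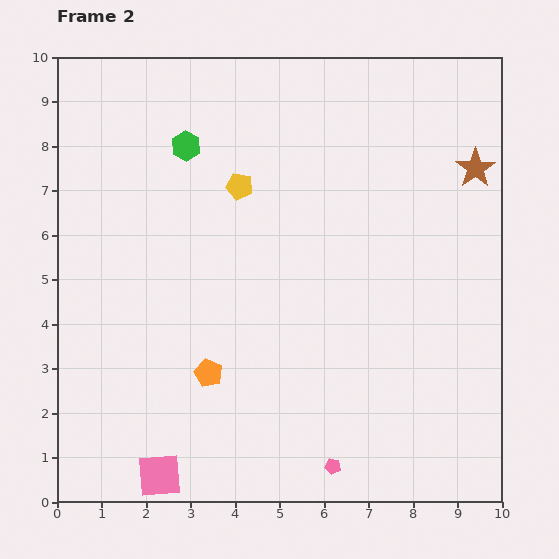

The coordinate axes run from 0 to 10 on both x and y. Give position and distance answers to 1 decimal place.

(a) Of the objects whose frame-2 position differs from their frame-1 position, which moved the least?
the brown star

(moved 1.6)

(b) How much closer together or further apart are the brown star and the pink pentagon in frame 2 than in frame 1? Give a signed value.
-1.3

Distance in frame 1: 8.7. Distance in frame 2: 7.4.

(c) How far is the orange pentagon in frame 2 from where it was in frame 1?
3.2

The orange pentagon moved from (3.4, 6.1) to (3.4, 2.9), a distance of √(0.0² + 3.2²) ≈ 3.2.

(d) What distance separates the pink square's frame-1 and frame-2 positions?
2.4

The pink square moved from (0.7, 2.4) to (2.3, 0.6), a distance of √(1.6² + 1.8²) ≈ 2.4.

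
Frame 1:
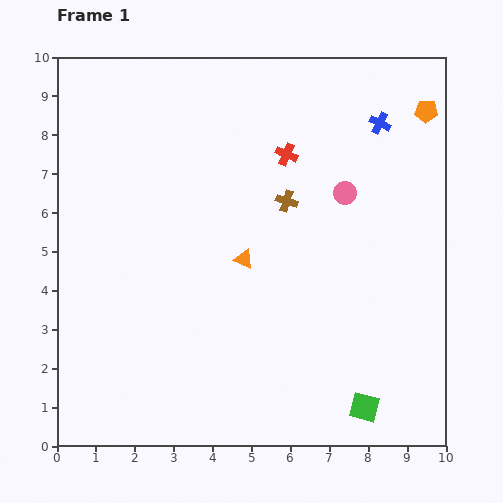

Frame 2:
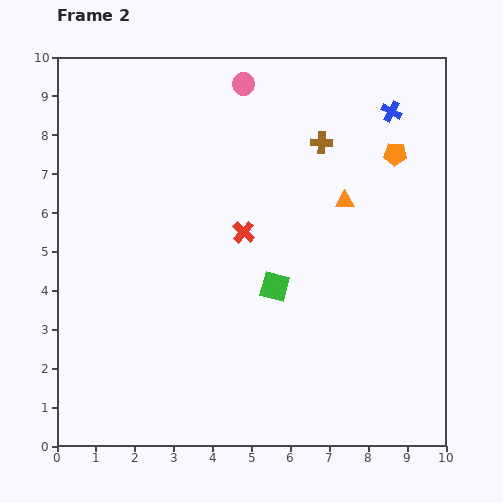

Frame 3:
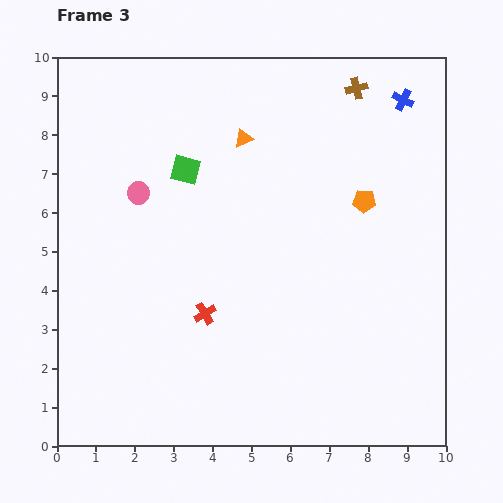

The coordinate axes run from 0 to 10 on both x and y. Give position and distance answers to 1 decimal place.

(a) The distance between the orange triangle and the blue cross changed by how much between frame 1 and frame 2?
-2.3

Distance in frame 1: 4.9. Distance in frame 2: 2.6.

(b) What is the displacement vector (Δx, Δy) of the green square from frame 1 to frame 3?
(-4.6, 6.1)

The green square was at (7.9, 1.0) in frame 1 and (3.3, 7.1) in frame 3.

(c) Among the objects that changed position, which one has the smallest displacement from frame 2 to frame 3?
the blue cross

(moved 0.4)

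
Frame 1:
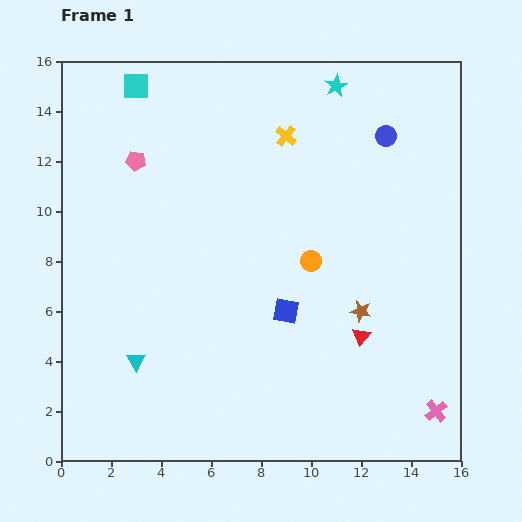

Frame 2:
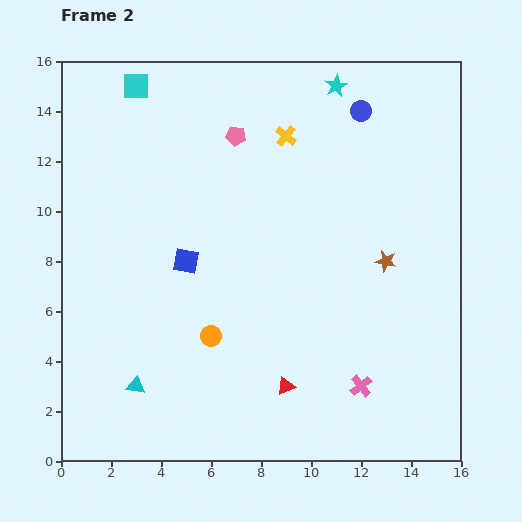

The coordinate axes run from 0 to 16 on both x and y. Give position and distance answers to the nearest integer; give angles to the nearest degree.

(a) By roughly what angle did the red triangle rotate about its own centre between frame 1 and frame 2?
25° clockwise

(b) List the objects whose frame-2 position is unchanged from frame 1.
the cyan star, the yellow cross, the cyan square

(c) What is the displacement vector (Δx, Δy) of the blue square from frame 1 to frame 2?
(-4, 2)

The blue square was at (9, 6) in frame 1 and (5, 8) in frame 2.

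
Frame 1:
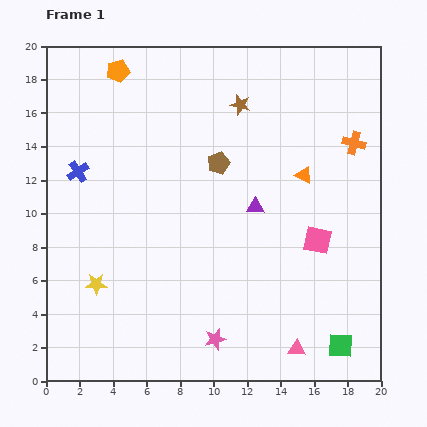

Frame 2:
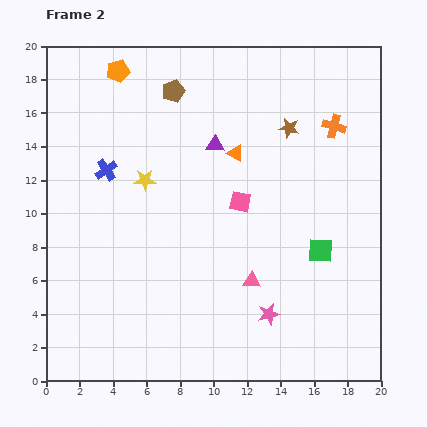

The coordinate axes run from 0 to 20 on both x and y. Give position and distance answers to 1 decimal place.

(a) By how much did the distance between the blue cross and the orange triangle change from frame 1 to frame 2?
-5.7

Distance in frame 1: 13.5. Distance in frame 2: 7.8.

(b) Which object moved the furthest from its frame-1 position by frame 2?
the yellow star

(moved 6.8; next 5.8)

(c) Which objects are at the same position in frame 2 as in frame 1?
the orange pentagon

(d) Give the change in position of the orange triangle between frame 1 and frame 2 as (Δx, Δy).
(-4.1, 1.3)

The orange triangle was at (15.4, 12.3) in frame 1 and (11.3, 13.6) in frame 2.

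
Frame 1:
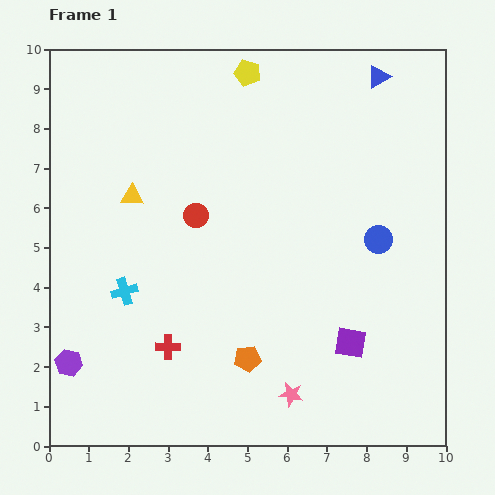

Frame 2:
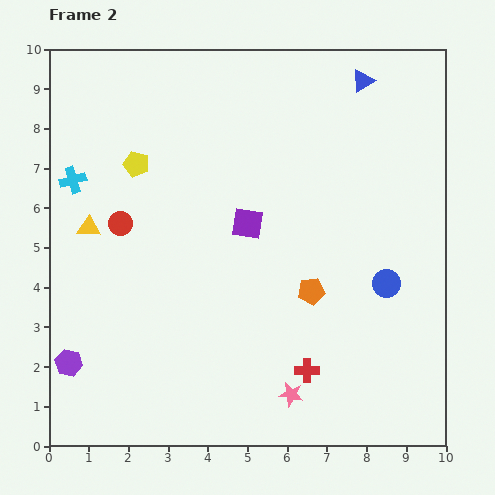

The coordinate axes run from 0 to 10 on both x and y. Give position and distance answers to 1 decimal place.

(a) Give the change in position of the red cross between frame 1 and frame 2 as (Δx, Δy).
(3.5, -0.6)

The red cross was at (3.0, 2.5) in frame 1 and (6.5, 1.9) in frame 2.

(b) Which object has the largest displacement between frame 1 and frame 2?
the purple square

(moved 4.0; next 3.6)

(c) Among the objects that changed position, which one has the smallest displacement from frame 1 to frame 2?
the blue triangle

(moved 0.4)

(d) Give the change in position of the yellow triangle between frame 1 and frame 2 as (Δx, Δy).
(-1.1, -0.8)

The yellow triangle was at (2.1, 6.3) in frame 1 and (1.0, 5.5) in frame 2.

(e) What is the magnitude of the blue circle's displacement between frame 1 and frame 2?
1.1

The blue circle moved from (8.3, 5.2) to (8.5, 4.1), a distance of √(0.2² + 1.1²) ≈ 1.1.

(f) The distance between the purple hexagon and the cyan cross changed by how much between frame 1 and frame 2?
+2.3

Distance in frame 1: 2.3. Distance in frame 2: 4.6.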